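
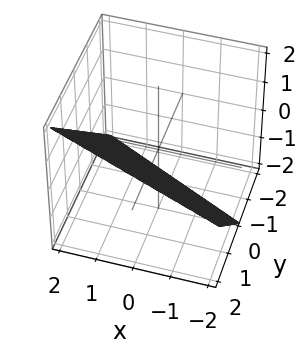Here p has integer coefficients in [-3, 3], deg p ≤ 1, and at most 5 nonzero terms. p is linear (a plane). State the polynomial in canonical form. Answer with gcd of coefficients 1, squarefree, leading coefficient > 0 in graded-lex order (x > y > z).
x + 2*y - 2*z - 2

1. The degree is 1 — every cross-section is a straight line — this is a plane.
2. From the axis intercepts and sections: it meets the x-axis at x = 2 (among the integer gridlines); it meets the z-axis at z = -1 (among the integer gridlines); one y-axis crossing is at y = 1.
3. Putting this together gives p.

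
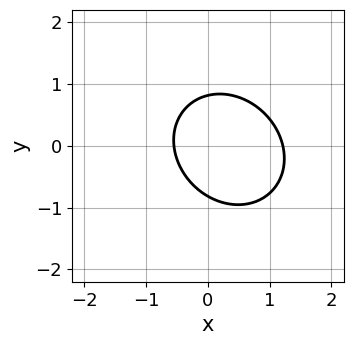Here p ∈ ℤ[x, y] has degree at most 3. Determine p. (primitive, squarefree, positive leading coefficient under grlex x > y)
(a) deg p = 2. The shape is more complex than any degree-1 curve.
(b) Putting this together gives p.

3*x^2 + x*y + 3*y^2 - 2*x - 2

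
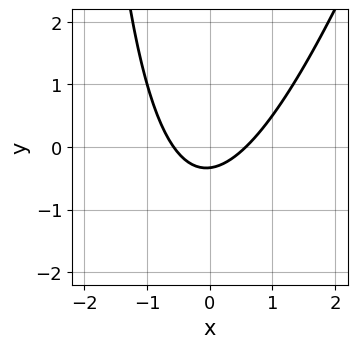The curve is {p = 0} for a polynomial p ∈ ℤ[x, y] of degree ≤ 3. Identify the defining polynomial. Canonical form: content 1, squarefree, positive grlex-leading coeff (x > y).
(a) Degree: a generic line meets the curve in up to 2 points, so deg p = 2.
(b) Solving for integer coefficients yields p as stated.

3*x^2 - x*y - 3*y - 1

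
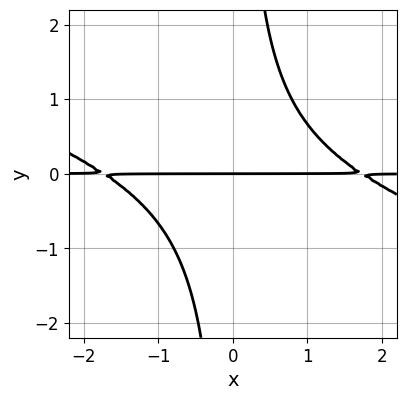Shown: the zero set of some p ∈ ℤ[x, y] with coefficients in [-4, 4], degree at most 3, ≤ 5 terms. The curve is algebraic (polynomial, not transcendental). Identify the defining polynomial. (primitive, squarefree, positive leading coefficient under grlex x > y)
x^2*y + 3*x*y^2 - 3*y

1. Degree: the shape is more complex than any degree-2 curve, so deg p = 3.
2. Checking where it meets the axes: every point of the x-axis in the box is on the curve; one y-axis crossing is at y = 0.
3. Fitting integer coefficients to these (and the overall shape) gives p.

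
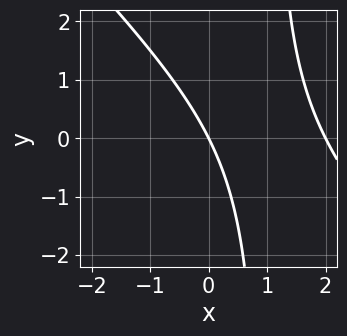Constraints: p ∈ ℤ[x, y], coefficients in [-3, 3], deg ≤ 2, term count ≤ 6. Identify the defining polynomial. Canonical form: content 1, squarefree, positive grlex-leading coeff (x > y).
(a) deg p = 2. The shape is more complex than any degree-1 curve.
(b) Observable constraints: it crosses the y-axis at the gridline y = 0; the x-axis gridline crossings are at x ∈ {0, 2}.
(c) Putting this together gives p.

x^2 + x*y - 2*x - y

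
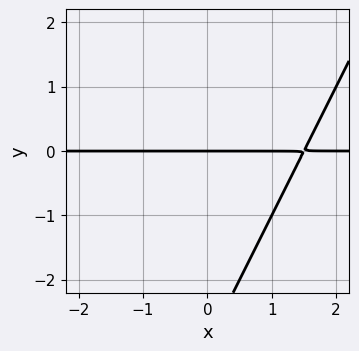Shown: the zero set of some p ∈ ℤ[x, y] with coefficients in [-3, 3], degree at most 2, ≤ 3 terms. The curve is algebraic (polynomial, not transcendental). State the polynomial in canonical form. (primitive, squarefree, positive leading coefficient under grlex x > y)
2*x*y - y^2 - 3*y

First, deg p = 2. No degree-1 curve has this shape.
Then, observable constraints: every point of the x-axis in the box is on the curve; one y-axis crossing is at y = 0.
Finally, these observations pin down the coefficients.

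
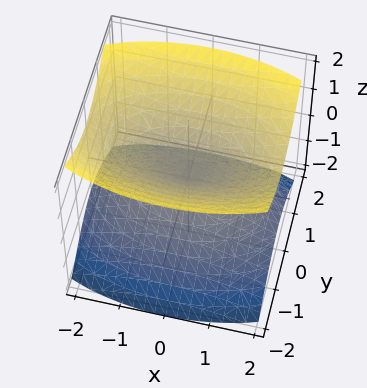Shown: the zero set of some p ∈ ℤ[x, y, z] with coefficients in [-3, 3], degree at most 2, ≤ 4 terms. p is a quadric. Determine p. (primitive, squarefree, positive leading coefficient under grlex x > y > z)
x^2 + 3*y^2 - 3*z^2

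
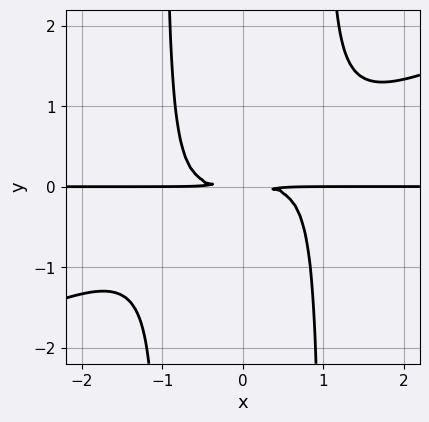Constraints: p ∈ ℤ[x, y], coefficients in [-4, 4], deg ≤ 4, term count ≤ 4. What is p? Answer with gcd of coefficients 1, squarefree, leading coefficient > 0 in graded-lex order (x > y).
(a) The degree is 4 — no degree-3 curve has this shape.
(b) Observable constraints: the visible x-axis segment lies entirely on the curve.
(c) Together with the visible shape, these determine p as stated.

x^3*y - 2*x^2*y^2 + 2*y^2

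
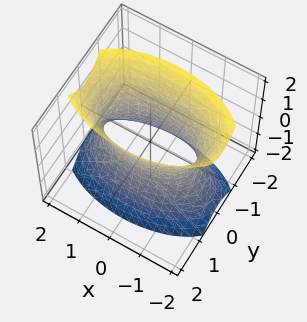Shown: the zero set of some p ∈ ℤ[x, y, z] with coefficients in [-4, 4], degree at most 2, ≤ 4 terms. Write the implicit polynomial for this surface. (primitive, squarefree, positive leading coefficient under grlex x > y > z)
x^2 + 3*y^2 - z^2 - 2

(a) deg p = 2. One connected sheet with a waist; a quadric.
(b) Symmetries: it's symmetric under z → −z, forcing even powers of z; it's symmetric under x → −x, forcing even powers of x; mirror symmetry y ↦ −y ⇒ only even powers of y.
(c) Against the integer gridlines: the surface avoids every integer z-axis point in the box.
(d) The integer polynomial consistent with all of this is the stated p.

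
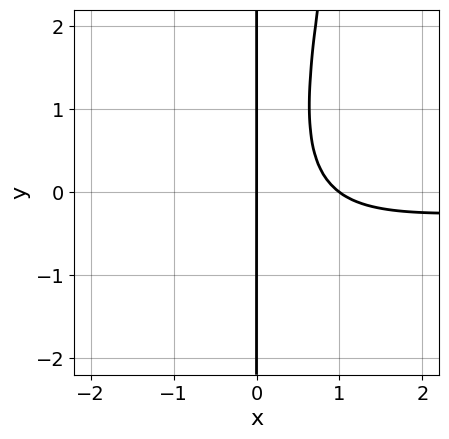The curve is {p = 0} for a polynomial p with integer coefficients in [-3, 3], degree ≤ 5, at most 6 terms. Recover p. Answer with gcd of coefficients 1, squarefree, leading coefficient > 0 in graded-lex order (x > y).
2*x^3*y + 2*x^2*y - x*y^2 + 3*x^2 - 3*x

First, the degree is 4 — a generic line meets the curve in up to 4 points.
Then, from the axis intercepts and sections: the x-axis gridline crossings are at x ∈ {0, 1}; every point of the y-axis in the box is on the curve.
Finally, fitting integer coefficients to these (and the overall shape) gives p.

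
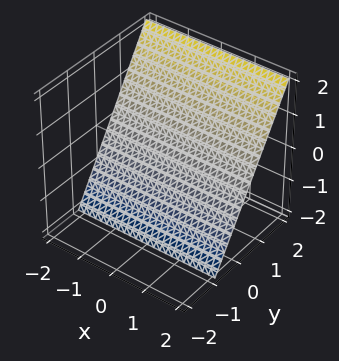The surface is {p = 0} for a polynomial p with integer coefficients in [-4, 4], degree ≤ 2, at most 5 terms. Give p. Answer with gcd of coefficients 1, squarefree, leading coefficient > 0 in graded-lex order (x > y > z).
3*y - 2*z - 2

(a) The degree is 1 — the surface is flat (a plane).
(b) From the axis intercepts and sections: no x-intercept at any integer in the box; it meets the z-axis at z = -1 (among the integer gridlines).
(c) Putting this together gives p.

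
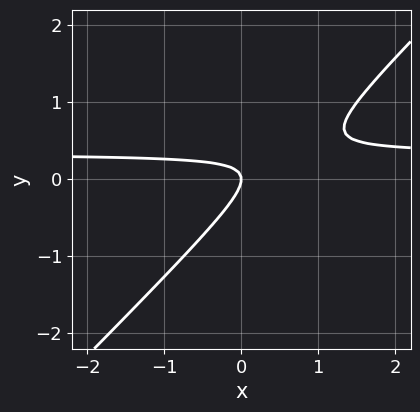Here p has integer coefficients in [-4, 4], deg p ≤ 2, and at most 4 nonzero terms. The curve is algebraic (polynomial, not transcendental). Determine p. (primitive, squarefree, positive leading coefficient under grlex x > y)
3*x*y - 3*y^2 - x

1. The degree is 2 — no degree-1 curve has this shape.
2. From the axis intercepts and sections: it crosses the x-axis at the gridline x = 0; one y-axis crossing is at y = 0.
3. These observations pin down the coefficients.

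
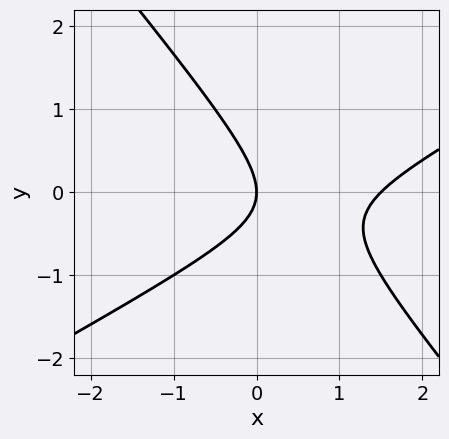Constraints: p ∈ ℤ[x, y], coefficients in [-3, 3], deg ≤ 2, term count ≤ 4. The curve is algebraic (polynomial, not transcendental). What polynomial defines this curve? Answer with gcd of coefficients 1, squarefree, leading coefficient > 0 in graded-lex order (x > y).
2*x^2 - 2*x*y - 3*y^2 - 3*x

(a) Degree: the shape is more complex than any degree-1 curve, so deg p = 2.
(b) Checking where it meets the axes: it meets the y-axis at y = 0 (among the integer gridlines); it meets the x-axis at x = 0 (among the integer gridlines).
(c) Fitting integer coefficients to these (and the overall shape) gives p.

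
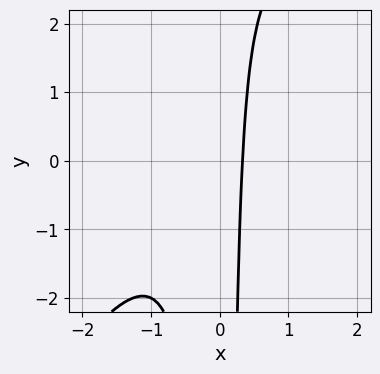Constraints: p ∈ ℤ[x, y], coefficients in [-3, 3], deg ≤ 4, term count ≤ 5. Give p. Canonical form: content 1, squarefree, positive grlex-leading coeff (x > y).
3*x^3 - 2*x^2*y + 2*x^2 + 2*x - 1

(a) The degree is 3 — a generic line meets the curve in up to 3 points.
(b) From the axis intercepts and sections: it misses every integer gridline on the y-axis.
(c) Solving for integer coefficients yields p as stated.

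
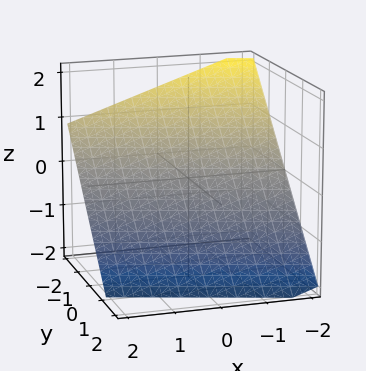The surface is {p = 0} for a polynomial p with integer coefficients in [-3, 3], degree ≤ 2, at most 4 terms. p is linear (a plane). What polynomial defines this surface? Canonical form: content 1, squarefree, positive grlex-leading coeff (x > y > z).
(a) deg p = 1. Every cross-section is a straight line — this is a plane.
(b) Against the integer gridlines: it crosses the x-axis at the gridline x = -2.
(c) These observations pin down the coefficients.

x + 3*y + 3*z + 2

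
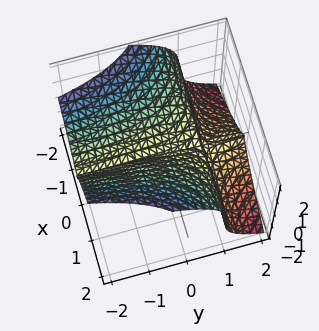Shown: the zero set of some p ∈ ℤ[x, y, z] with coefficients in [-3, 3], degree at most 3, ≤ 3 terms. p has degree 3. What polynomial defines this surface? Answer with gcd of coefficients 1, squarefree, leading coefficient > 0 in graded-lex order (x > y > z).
3*x^2*y + 2*z^3 - 3*x^2

1. The degree is 3 — no degree-2 surface has this shape.
2. Reading off the gridlines: every point of the y-axis in the box is on the surface; one x-axis crossing is at x = 0; it meets the z-axis at z = 0 (among the integer gridlines).
3. Matching integer coefficients to the picture gives p.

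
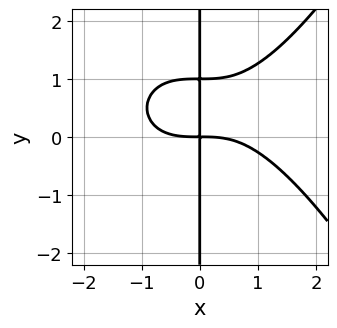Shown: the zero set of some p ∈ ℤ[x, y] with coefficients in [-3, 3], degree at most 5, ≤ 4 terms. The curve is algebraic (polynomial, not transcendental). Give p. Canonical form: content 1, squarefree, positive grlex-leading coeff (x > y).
(a) The degree is 4 — no degree-3 curve has this shape.
(b) Checking where it meets the axes: every point of the y-axis in the box is on the curve.
(c) Matching integer coefficients to the picture gives p.

x^4 - 3*x*y^2 + 3*x*y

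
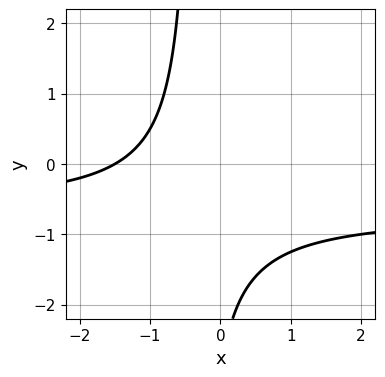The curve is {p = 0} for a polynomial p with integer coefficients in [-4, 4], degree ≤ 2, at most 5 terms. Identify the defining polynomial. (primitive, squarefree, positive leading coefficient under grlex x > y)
(a) The degree is 2 — the shape is more complex than any degree-1 curve.
(b) Against the integer gridlines: the curve avoids every integer y-axis point in the box.
(c) Assembling these constraints gives the stated polynomial.

3*x*y + 2*x + y + 3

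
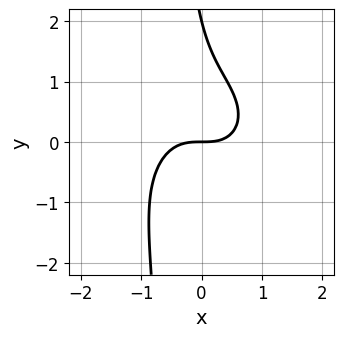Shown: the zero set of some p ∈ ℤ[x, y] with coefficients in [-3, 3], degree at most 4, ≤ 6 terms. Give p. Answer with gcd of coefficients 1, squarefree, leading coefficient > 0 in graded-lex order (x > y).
2*x^3 + 2*x*y^2 + y^2 - 2*y

deg p = 3.
From the axis intercepts and sections: it meets the x-axis at x = 0 (among the integer gridlines); among the integer gridlines, it crosses the y-axis at y ∈ {0, 2}.
Solving for integer coefficients yields p as stated.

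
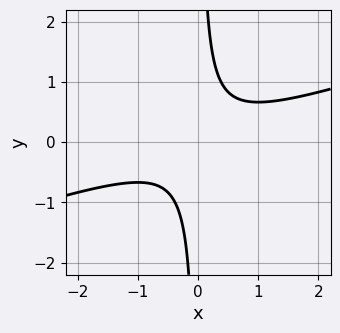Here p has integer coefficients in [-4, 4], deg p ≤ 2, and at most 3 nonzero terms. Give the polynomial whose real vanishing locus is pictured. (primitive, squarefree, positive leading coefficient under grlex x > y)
(a) Degree: no degree-1 curve has this shape, so deg p = 2.
(b) From the visible intercepts: the curve avoids every integer y-axis point in the box; no x-intercept at any integer in the box.
(c) Putting this together gives p.

x^2 - 3*x*y + 1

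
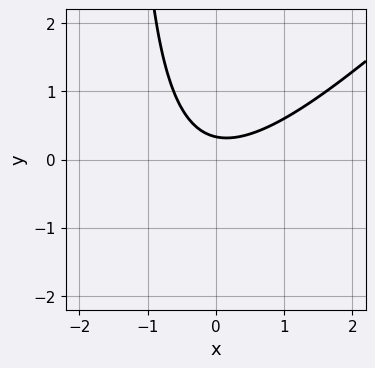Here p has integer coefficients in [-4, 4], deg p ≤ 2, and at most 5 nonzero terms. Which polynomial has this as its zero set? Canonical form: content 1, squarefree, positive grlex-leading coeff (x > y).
2*x^2 - 2*x*y - 3*y + 1

(a) Degree: the shape is more complex than any degree-1 curve, so deg p = 2.
(b) Reading off the gridlines: it misses every integer gridline on the x-axis.
(c) Fitting integer coefficients to these (and the overall shape) gives p.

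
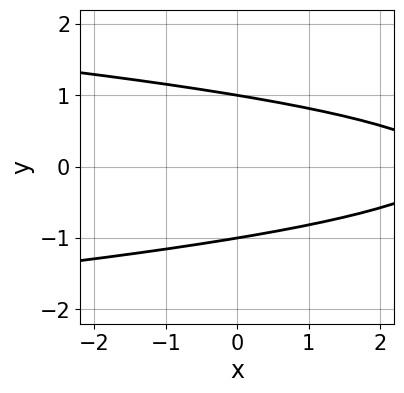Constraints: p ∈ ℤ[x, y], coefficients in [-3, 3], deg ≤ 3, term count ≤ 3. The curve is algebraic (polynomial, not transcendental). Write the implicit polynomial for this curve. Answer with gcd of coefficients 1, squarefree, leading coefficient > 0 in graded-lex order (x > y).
3*y^2 + x - 3

1. The degree is 2 — no degree-1 curve has this shape.
2. Symmetries: it's symmetric under y → −y, forcing even powers of y.
3. Reading off the gridlines: the curve avoids every integer x-axis point in the box; among the integer gridlines, it crosses the y-axis at y ∈ {-1, 1}.
4. The integer polynomial consistent with all of this is the stated p.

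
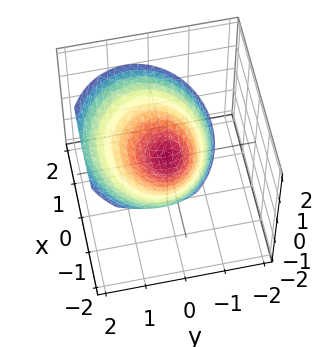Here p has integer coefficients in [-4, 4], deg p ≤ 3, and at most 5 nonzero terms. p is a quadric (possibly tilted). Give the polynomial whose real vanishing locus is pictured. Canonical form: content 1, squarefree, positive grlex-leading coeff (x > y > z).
Degree: no degree-1 surface has this shape, so deg p = 2.
From the visible intercepts: it crosses the x-axis at the gridline x = 0; it crosses the z-axis at the gridline z = 0.
Matching integer coefficients to the picture gives p.

2*x^2 + x*z + 3*y^2 - 2*y*z - 3*z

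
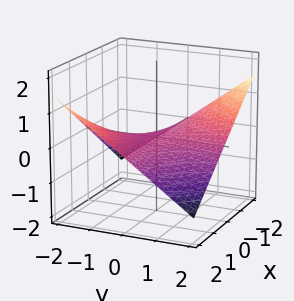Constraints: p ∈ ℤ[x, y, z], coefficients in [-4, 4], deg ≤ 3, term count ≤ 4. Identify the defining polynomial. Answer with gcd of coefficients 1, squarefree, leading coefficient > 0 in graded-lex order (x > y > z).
Degree: a saddle surface; a quadric, so deg p = 2.
Reading off the gridlines: the visible y-axis segment lies entirely on the surface; it crosses the z-axis at the gridline z = 0; every point of the x-axis in the box is on the surface.
Fitting integer coefficients to these (and the overall shape) gives p.

x*y + 3*z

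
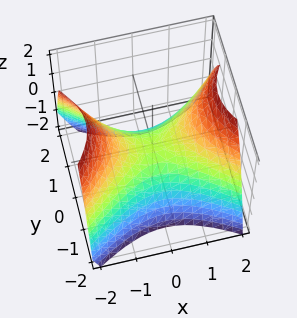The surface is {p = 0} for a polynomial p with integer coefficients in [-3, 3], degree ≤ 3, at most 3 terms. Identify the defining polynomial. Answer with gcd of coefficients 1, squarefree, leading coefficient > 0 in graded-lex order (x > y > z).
First, degree: a saddle surface; a quadric, so deg p = 2.
Next, symmetries: the y ↦ −y reflection is a symmetry, so y appears only in even powers; mirror symmetry x ↦ −x ⇒ only even powers of x.
Next, from the axis intercepts and sections: it crosses the y-axis at the gridline y = 0; it meets the x-axis at x = 0 (among the integer gridlines); it meets the z-axis at z = 0 (among the integer gridlines).
Finally, matching integer coefficients to the picture gives p.

2*x^2 - 3*y^2 - 3*z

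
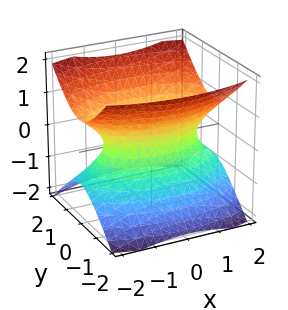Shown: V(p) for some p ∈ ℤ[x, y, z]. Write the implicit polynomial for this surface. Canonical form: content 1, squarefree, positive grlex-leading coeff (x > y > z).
x^2 + 3*y^2 - 3*z^2 - 2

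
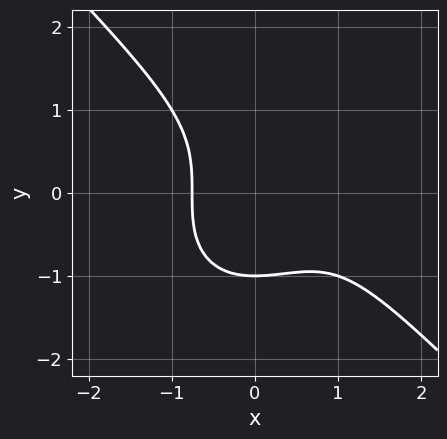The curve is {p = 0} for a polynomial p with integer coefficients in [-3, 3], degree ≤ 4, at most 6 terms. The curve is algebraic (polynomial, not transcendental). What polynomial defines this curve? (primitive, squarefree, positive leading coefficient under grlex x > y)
x^3 + y^3 - x^2 + 1

(a) Degree: the shape is more complex than any degree-2 curve, so deg p = 3.
(b) Reading off the gridlines: it crosses the y-axis at the gridline y = -1.
(c) These observations pin down the coefficients.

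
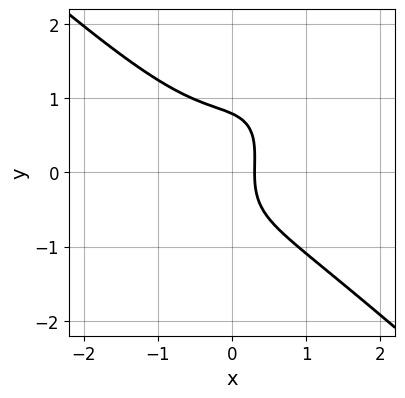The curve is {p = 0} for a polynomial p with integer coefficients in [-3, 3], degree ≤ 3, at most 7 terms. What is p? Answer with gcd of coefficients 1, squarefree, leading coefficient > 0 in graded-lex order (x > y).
3*x^3 - 2*x*y^2 + 2*y^3 + 3*x - 1

1. deg p = 3. A generic line meets the curve in up to 3 points.
2. The integer polynomial consistent with all of this is the stated p.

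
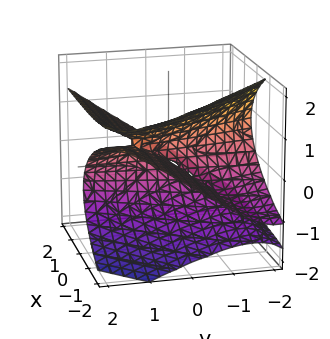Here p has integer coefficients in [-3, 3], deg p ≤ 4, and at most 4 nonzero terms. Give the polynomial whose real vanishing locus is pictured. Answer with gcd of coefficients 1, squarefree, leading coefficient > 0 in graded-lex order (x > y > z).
y^2*z - 2*z^3 + 2*x*y - 3*x*z

(a) deg p = 3. The shape is more complex than any degree-2 surface.
(b) From the visible intercepts: every point of the y-axis in the box is on the surface; the visible x-axis segment lies entirely on the surface; it crosses the z-axis at the gridline z = 0.
(c) The integer polynomial consistent with all of this is the stated p.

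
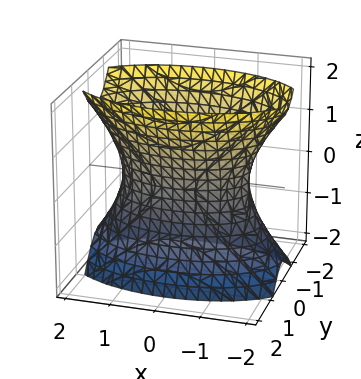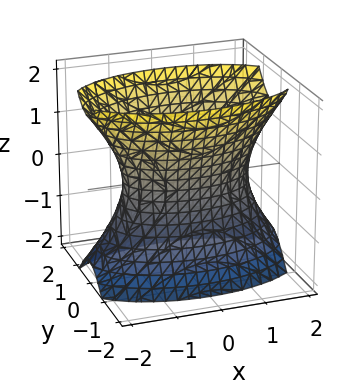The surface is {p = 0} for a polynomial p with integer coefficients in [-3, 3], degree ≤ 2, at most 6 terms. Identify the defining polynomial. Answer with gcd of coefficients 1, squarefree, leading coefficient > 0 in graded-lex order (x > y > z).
x^2 + 3*y^2 - z^2 - 2

1. Degree: an hourglass — one-sheet hyperboloid; a quadric, so deg p = 2.
2. Symmetries: mirror symmetry x ↦ −x ⇒ only even powers of x; mirror symmetry y ↦ −y ⇒ only even powers of y; mirror symmetry z ↦ −z ⇒ only even powers of z.
3. From the axis intercepts and sections: the surface avoids every integer z-axis point in the box.
4. Solving for integer coefficients yields p as stated.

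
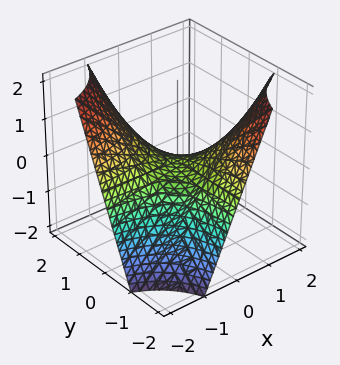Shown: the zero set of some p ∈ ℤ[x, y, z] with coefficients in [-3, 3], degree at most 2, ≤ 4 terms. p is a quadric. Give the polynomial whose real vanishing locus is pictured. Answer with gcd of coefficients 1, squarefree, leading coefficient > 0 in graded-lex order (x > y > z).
x*y + z

1. Degree: a hyperbolic paraboloid; a quadric, so deg p = 2.
2. From the axis intercepts and sections: every point of the y-axis in the box is on the surface; it crosses the z-axis at the gridline z = 0.
3. Solving for integer coefficients yields p as stated. Check: (2, 0, 0) on the x-axis lies on the surface, and p(2, 0, 0) = 0. ✓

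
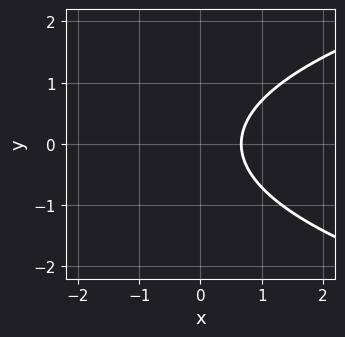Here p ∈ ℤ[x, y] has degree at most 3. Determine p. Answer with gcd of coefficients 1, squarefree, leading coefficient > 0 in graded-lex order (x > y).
The degree is 2 — a generic line meets the curve in up to 2 points.
Symmetries: the y ↦ −y reflection is a symmetry, so y appears only in even powers.
Reading off the gridlines: no y-intercept at any integer in the box.
The integer polynomial consistent with all of this is the stated p.

2*y^2 - 3*x + 2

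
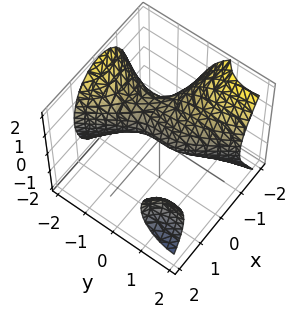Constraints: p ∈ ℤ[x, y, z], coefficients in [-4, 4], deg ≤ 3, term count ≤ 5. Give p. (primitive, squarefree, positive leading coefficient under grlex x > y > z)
3*x^2*y - y^3 - x^2 - 3*z^2 - 3*x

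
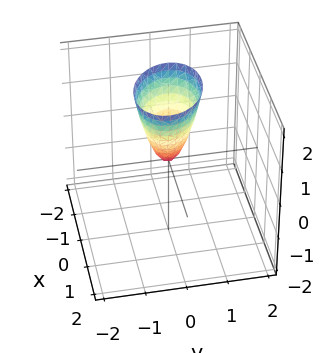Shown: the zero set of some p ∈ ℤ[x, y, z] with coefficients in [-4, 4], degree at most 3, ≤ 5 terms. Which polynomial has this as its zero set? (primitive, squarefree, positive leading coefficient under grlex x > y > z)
2*x^2 + x*y + 3*y^2 - z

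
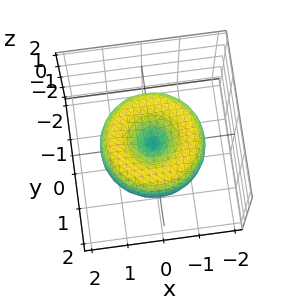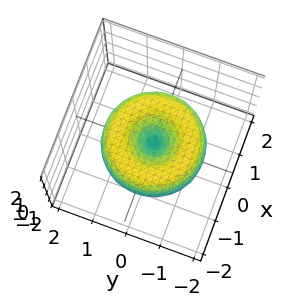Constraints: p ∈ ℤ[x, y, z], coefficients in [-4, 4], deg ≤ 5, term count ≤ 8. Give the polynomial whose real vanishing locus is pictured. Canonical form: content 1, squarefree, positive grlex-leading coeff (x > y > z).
Degree: no degree-3 surface has this shape, so deg p = 4.
By symmetry, the z-axis is an axis of rotation, so x and y enter only as x² + y².
Checking where it meets the axes: it crosses the z-axis at the gridline z = 0; a circular section at z = 0 has radius between 1 and 2; one y-axis crossing is at y = 0.
The integer polynomial consistent with all of this is the stated p.

x^4 + 2*x^2*y^2 + y^4 - 2*x^2 - 2*y^2 + 2*z^2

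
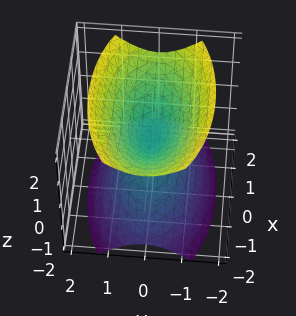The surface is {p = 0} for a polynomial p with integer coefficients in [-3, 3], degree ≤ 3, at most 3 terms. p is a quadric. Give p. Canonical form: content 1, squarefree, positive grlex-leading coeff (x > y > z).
I count 2 distinct pieces. Treating them together as one polynomial.
Degree: two nappes meeting at a single point; a quadric, so deg p = 2.
Symmetries: it's symmetric under y → −y, forcing even powers of y; it's symmetric under x → −x, forcing even powers of x; mirror symmetry z ↦ −z ⇒ only even powers of z.
From the axis intercepts and sections: it crosses the x-axis at the gridline x = 0; it meets the z-axis at z = 0 (among the integer gridlines); it meets the y-axis at y = 0 (among the integer gridlines).
The integer polynomial consistent with all of this is the stated p.

x^2 + 3*y^2 - 2*z^2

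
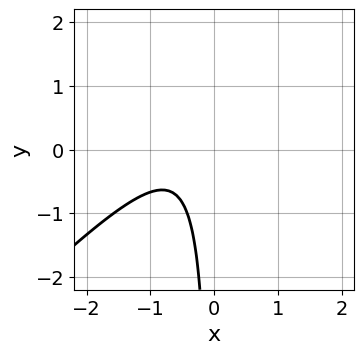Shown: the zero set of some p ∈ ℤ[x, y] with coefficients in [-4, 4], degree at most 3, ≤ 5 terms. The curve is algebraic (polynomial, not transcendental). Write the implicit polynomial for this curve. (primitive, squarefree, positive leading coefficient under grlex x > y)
First, deg p = 2. No degree-1 curve has this shape.
Next, against the integer gridlines: it misses every integer gridline on the y-axis; it misses every integer gridline on the x-axis.
Finally, matching integer coefficients to the picture gives p.

3*x^2 - 3*x*y + 3*x + 2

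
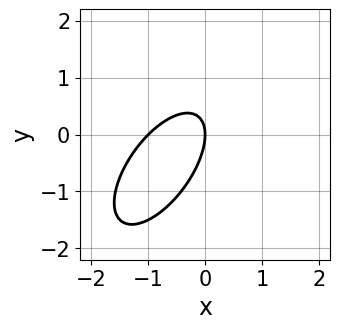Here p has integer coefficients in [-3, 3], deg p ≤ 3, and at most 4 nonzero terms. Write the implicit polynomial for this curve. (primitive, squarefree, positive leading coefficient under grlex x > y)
3*x^2 - 3*x*y + 2*y^2 + 3*x

1. The degree is 2 — no degree-1 curve has this shape.
2. Against the integer gridlines: it meets the y-axis at y = 0 (among the integer gridlines); among the integer gridlines, it crosses the x-axis at x ∈ {-1, 0}.
3. Fitting integer coefficients to these (and the overall shape) gives p.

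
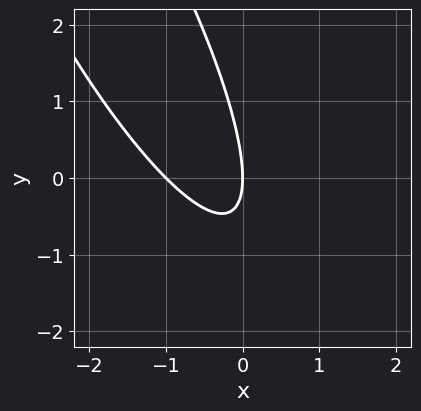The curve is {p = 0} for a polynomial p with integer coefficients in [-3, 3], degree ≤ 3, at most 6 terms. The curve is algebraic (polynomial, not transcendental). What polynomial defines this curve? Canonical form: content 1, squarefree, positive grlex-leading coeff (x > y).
3*x^2 + 3*x*y + y^2 + 3*x

Degree: the shape is more complex than any degree-1 curve, so deg p = 2.
Observable constraints: it crosses the y-axis at the gridline y = 0; among the integer gridlines, it crosses the x-axis at x ∈ {-1, 0}.
Assembling these constraints gives the stated polynomial.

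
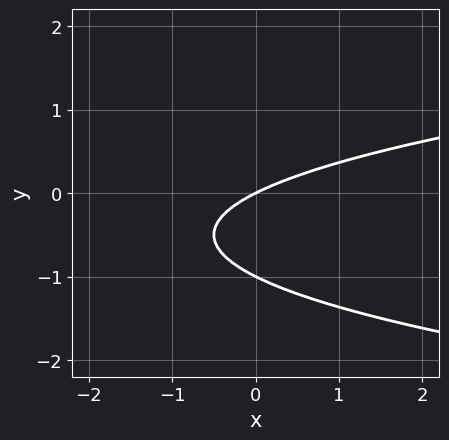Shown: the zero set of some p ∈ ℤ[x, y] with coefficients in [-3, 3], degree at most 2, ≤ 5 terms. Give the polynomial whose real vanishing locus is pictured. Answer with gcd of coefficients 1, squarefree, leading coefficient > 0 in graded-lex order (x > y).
Degree: no degree-1 curve has this shape, so deg p = 2.
Checking where it meets the axes: the y-axis gridline crossings are at y ∈ {-1, 0}; it meets the x-axis at x = 0 (among the integer gridlines).
These observations pin down the coefficients.

2*y^2 - x + 2*y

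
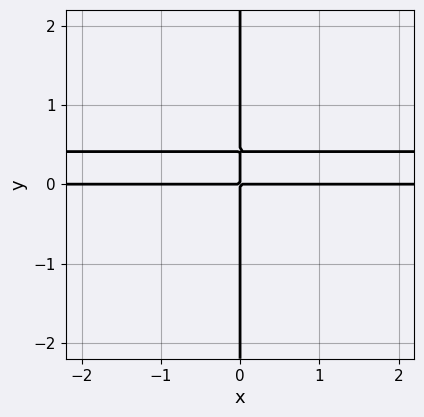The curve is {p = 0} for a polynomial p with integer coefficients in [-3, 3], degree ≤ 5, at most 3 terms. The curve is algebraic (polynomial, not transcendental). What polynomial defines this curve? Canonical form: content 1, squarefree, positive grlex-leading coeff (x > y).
x*y^3 + 2*x*y^2 - x*y

Degree: the shape is more complex than any degree-3 curve, so deg p = 4.
Against the integer gridlines: the visible y-axis segment lies entirely on the curve; every point of the x-axis in the box is on the curve.
Assembling these constraints gives the stated polynomial.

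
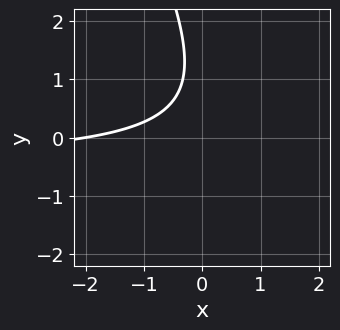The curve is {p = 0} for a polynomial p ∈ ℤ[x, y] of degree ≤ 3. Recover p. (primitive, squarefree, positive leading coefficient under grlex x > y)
2*x*y + y^2 + x - 2*y + 2

1. deg p = 2.
2. Against the integer gridlines: the curve avoids every integer y-axis point in the box; it crosses the x-axis at the gridline x = -2.
3. Solving for integer coefficients yields p as stated.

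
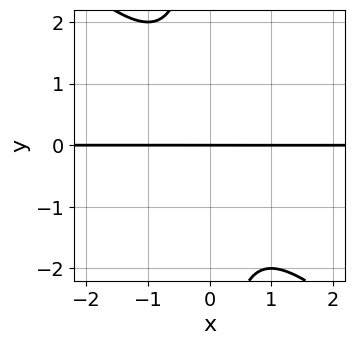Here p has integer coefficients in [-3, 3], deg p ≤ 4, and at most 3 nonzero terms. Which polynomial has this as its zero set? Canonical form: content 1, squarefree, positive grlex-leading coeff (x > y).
1. The degree is 3 — the shape is more complex than any degree-2 curve.
2. Observable constraints: it meets the y-axis at y = 0 (among the integer gridlines); every point of the x-axis in the box is on the curve.
3. Together with the visible shape, these determine p as stated.

x^2*y + x*y^2 + y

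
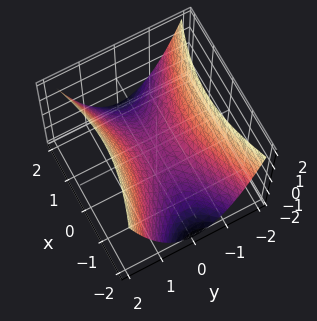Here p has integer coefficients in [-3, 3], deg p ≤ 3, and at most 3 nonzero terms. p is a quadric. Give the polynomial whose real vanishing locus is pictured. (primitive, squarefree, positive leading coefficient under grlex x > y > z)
1. Degree: a hyperbolic paraboloid; a quadric, so deg p = 2.
2. Symmetries: it's symmetric under y → −y, forcing even powers of y; mirror symmetry x ↦ −x ⇒ only even powers of x.
3. Reading off the gridlines: it crosses the x-axis at the gridline x = 0; it meets the y-axis at y = 0 (among the integer gridlines); it meets the z-axis at z = 0 (among the integer gridlines).
4. Together with the visible shape, these determine p as stated.

x^2 - 3*y^2 + 3*z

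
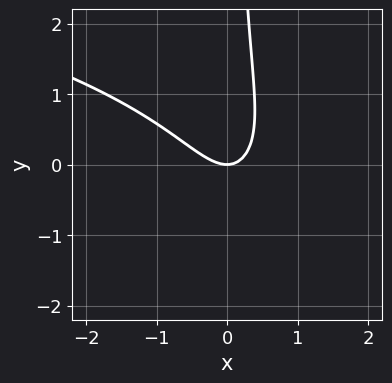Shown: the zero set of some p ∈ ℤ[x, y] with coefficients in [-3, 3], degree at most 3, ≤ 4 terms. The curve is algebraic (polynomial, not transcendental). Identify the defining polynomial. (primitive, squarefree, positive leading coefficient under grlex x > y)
The degree is 3 — no degree-2 curve has this shape.
Checking where it meets the axes: it meets the x-axis at x = 0 (among the integer gridlines); one y-axis crossing is at y = 0.
These observations pin down the coefficients.

2*x*y^2 + 3*x^2 + 2*x*y - 2*y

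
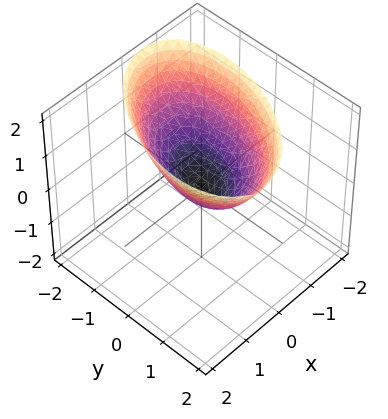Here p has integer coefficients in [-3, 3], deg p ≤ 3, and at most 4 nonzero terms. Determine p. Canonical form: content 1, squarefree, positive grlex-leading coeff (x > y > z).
2*x^2 - x*y + y^2 - 2*z

(a) Degree: no degree-1 surface has this shape, so deg p = 2.
(b) From the visible intercepts: it meets the x-axis at x = 0 (among the integer gridlines); one y-axis crossing is at y = 0; it meets the z-axis at z = 0 (among the integer gridlines).
(c) Together with the visible shape, these determine p as stated.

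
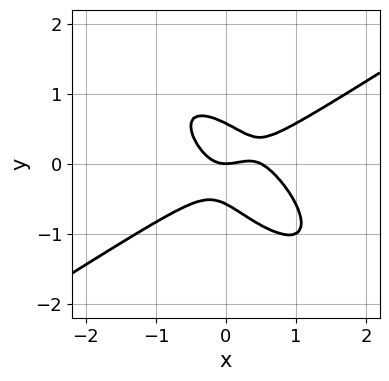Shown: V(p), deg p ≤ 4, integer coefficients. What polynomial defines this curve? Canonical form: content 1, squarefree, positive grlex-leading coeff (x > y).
2*x^3 - 3*x*y^2 - 3*y^3 - x^2 + y

1. Degree: no degree-2 curve has this shape, so deg p = 3.
2. From the axis intercepts and sections: it crosses the y-axis at the gridline y = 0; it crosses the x-axis at the gridline x = 0.
3. Matching integer coefficients to the picture gives p.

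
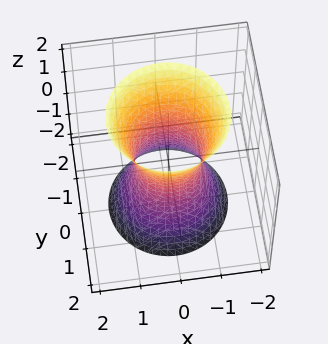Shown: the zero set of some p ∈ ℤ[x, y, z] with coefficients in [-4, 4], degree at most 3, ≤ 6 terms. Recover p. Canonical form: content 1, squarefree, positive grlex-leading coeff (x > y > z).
3*x^2 + 3*y^2 - z^2 - 2

1. The degree is 2 — one connected sheet with a waist; a quadric.
2. Symmetry: every cross-section ⟂ z is a circle, so x, y appear only via x² + y²; the z ↦ −z reflection is a symmetry, so z appears only in even powers.
3. Reading off the gridlines: a circular section at z = 1 has radius exactly 1; the surface avoids every integer z-axis point in the box.
4. Together with the visible shape, these determine p as stated.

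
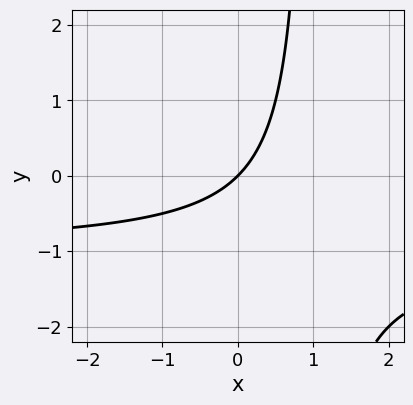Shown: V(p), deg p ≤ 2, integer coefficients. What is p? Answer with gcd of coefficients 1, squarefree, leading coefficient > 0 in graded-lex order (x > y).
x*y + x - y

1. The degree is 2 — a generic line meets the curve in up to 2 points.
2. Observable constraints: one y-axis crossing is at y = 0; it crosses the x-axis at the gridline x = 0.
3. Matching integer coefficients to the picture gives p.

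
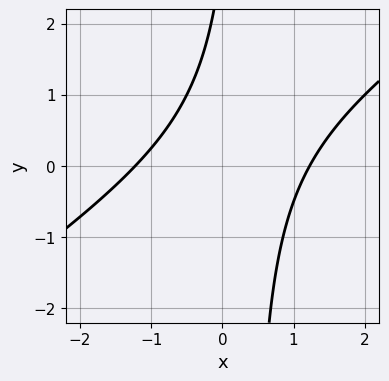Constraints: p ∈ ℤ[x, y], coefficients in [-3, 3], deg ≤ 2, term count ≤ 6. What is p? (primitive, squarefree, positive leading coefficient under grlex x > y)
1. deg p = 2.
2. From the axis intercepts and sections: it misses every integer gridline on the y-axis.
3. Together with the visible shape, these determine p as stated.

2*x^2 - 3*x*y + y - 3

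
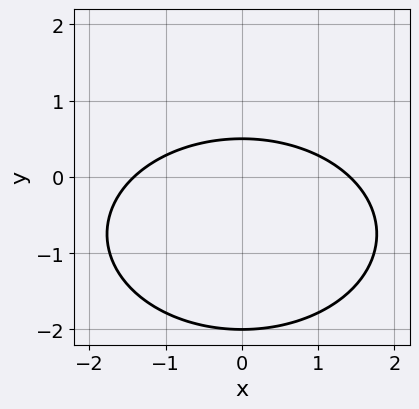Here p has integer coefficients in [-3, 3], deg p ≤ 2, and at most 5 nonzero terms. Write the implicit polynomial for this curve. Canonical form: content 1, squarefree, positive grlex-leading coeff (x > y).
x^2 + 2*y^2 + 3*y - 2

The degree is 2 — a generic line meets the curve in up to 2 points.
Symmetries: it's symmetric under x → −x, forcing even powers of x.
From the visible intercepts: one y-axis crossing is at y = -2.
Assembling these constraints gives the stated polynomial.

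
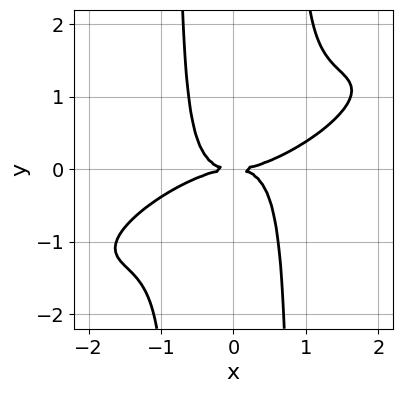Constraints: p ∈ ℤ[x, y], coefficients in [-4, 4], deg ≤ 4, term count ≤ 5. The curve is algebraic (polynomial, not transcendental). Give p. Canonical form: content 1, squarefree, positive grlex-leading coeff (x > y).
The degree is 4 — a generic line meets the curve in up to 4 points.
Checking where it meets the axes: one y-axis crossing is at y = 0; one x-axis crossing is at x = 0.
Fitting integer coefficients to these (and the overall shape) gives p.

x^4 - 3*x^3*y + 3*x^2*y^2 - 2*y^2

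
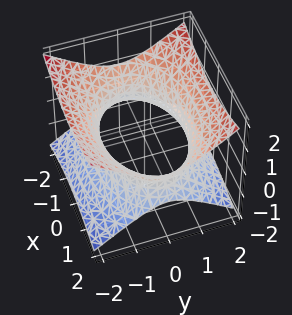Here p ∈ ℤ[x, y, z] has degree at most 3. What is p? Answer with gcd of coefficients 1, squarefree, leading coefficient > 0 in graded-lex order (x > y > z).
1. deg p = 2.
2. Symmetries: the z ↦ −z reflection is a symmetry, so z appears only in even powers; it's symmetric under y → −y, forcing even powers of y; it's symmetric under x → −x, forcing even powers of x.
3. Reading off the gridlines: the surface avoids every integer z-axis point in the box.
4. Putting this together gives p.

x^2 + 2*y^2 - 3*z^2 - 3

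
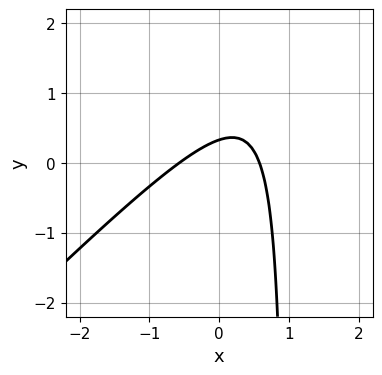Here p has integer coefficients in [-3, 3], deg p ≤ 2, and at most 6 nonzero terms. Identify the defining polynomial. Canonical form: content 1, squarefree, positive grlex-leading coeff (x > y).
3*x^2 - 3*x*y + 3*y - 1

(a) The degree is 2 — no degree-1 curve has this shape.
(b) The integer polynomial consistent with all of this is the stated p.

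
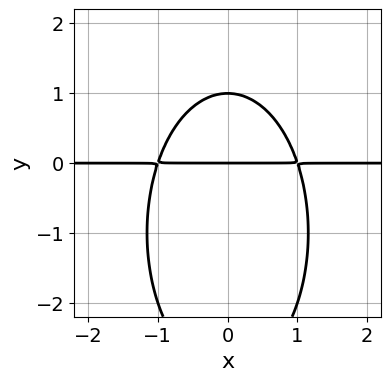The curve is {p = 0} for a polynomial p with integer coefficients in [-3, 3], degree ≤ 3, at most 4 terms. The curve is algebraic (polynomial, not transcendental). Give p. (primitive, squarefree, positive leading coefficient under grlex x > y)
First, degree: no degree-2 curve has this shape, so deg p = 3.
Next, symmetries: it's symmetric under x → −x, forcing even powers of x.
Then, checking where it meets the axes: every point of the x-axis in the box is on the curve; the y-axis gridline crossings are at y ∈ {0, 1}.
Finally, assembling these constraints gives the stated polynomial.

3*x^2*y + y^3 + 2*y^2 - 3*y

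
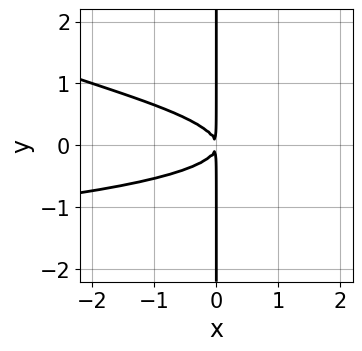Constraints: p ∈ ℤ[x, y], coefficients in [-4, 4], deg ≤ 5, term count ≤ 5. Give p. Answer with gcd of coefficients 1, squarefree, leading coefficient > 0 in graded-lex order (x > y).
x*y^3 - 3*x*y^2 - x^2

1. Degree: a generic line meets the curve in up to 4 points, so deg p = 4.
2. Observable constraints: every point of the y-axis in the box is on the curve.
3. Fitting integer coefficients to these (and the overall shape) gives p.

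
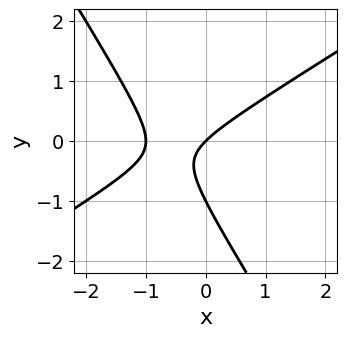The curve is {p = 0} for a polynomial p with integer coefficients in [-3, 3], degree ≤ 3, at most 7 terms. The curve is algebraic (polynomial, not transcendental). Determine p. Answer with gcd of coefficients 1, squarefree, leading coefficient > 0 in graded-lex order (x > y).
x^2 - x*y - y^2 + x - y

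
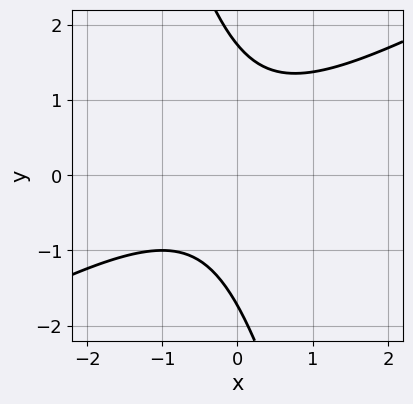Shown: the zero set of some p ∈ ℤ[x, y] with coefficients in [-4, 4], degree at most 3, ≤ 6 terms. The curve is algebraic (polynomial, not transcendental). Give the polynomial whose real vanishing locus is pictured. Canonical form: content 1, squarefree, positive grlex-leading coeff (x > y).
2*x^2 - 3*x*y - y^2 + x + 3

First, degree: a generic line meets the curve in up to 2 points, so deg p = 2.
Then, from the visible intercepts: it misses every integer gridline on the x-axis.
Finally, the integer polynomial consistent with all of this is the stated p.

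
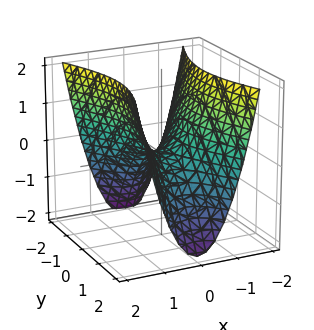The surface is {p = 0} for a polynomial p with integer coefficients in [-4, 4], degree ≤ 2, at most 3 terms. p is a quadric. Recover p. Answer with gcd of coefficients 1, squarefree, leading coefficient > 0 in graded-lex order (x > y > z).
3*x^2 - y^2 - 2*z

First, deg p = 2.
Then, symmetries: it's symmetric under x → −x, forcing even powers of x; it's symmetric under y → −y, forcing even powers of y.
Next, observable constraints: it meets the y-axis at y = 0 (among the integer gridlines); it crosses the x-axis at the gridline x = 0; one z-axis crossing is at z = 0.
Finally, these observations pin down the coefficients.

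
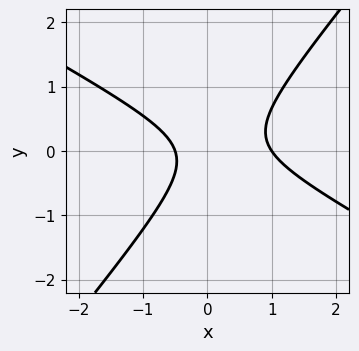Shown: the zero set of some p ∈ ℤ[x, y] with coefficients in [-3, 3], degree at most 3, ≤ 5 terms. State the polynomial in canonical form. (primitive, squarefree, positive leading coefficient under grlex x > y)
2*x^2 + 2*x*y - 3*y^2 - x - 1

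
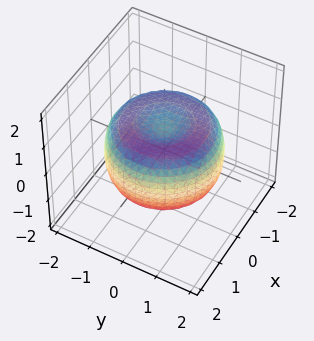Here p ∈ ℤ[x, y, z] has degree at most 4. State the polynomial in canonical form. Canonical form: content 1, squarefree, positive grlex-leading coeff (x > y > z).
x^4 + 2*x^2*y^2 + y^4 - 2*x^2 - 2*y^2 + 2*z^2 - 1

deg p = 4. The shape is more complex than any degree-3 surface.
By symmetry, every cross-section ⟂ z is a circle, so x, y appear only via x² + y².
Observable constraints: a circular section at z = 0 has radius between 1 and 2.
Together with the visible shape, these determine p as stated.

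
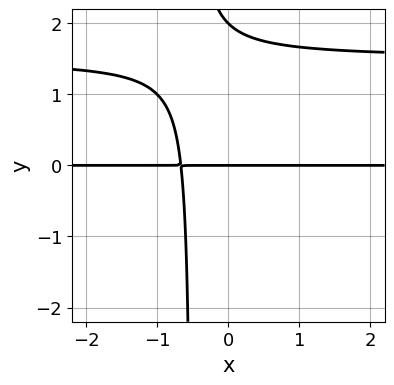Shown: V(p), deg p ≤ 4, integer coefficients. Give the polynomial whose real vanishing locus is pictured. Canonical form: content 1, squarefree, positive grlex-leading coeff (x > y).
First, deg p = 3. A generic line meets the curve in up to 3 points.
Then, observable constraints: every point of the x-axis in the box is on the curve; among the integer gridlines, it crosses the y-axis at y ∈ {0, 2}.
Finally, the integer polynomial consistent with all of this is the stated p.

2*x*y^2 - 3*x*y + y^2 - 2*y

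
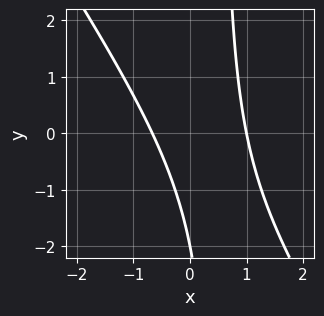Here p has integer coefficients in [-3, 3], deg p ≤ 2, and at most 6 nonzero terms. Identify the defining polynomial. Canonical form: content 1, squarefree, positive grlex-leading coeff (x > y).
3*x^2 + 2*x*y - x - y - 2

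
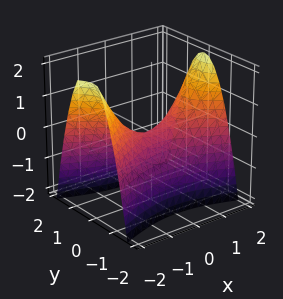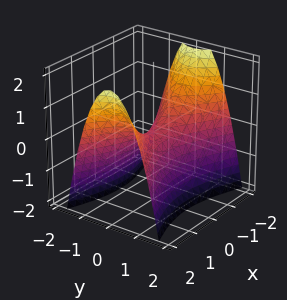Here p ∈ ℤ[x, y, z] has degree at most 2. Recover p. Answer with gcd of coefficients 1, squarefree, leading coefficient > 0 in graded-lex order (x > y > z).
x^2 - 3*y^2 - 2*z

Degree: a hyperbolic paraboloid; a quadric, so deg p = 2.
Symmetries: it's symmetric under x → −x, forcing even powers of x; the y ↦ −y reflection is a symmetry, so y appears only in even powers.
Against the integer gridlines: it crosses the y-axis at the gridline y = 0; it crosses the z-axis at the gridline z = 0; it meets the x-axis at x = 0 (among the integer gridlines).
Together with the visible shape, these determine p as stated.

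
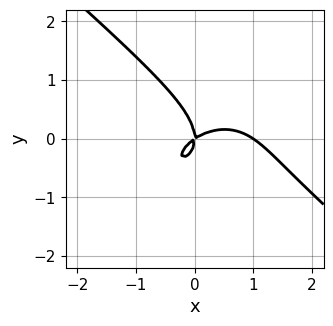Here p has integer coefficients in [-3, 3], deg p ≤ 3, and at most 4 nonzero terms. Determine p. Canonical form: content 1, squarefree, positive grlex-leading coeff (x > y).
(a) The degree is 3 — the shape is more complex than any degree-2 curve.
(b) Reading off the gridlines: among the integer gridlines, it crosses the x-axis at x ∈ {0, 1}; it crosses the y-axis at the gridline y = 0.
(c) Together with the visible shape, these determine p as stated.

2*x^3 + 3*y^3 - 2*x^2 + 3*x*y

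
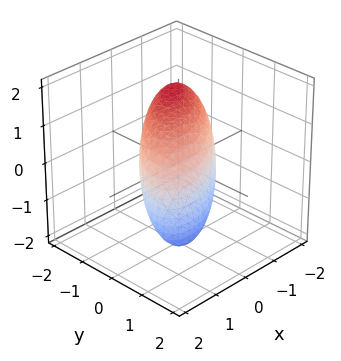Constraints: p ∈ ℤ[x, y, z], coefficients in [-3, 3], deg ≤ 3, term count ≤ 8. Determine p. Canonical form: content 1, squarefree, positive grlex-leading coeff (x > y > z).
1. Degree: a generic line meets the surface in up to 2 points, so deg p = 2.
2. Against the integer gridlines: the y-axis gridline crossings are at y ∈ {-1, 1}.
3. Fitting integer coefficients to these (and the overall shape) gives p.

2*x^2 - 3*x*y + 3*y^2 + 2*y*z + 2*z^2 - 3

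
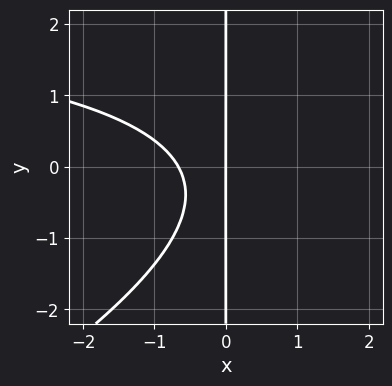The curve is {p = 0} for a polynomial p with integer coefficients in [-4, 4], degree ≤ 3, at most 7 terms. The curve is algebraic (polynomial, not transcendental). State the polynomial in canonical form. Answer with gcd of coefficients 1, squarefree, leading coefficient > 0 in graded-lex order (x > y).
(a) The degree is 3 — a generic line meets the curve in up to 3 points.
(b) From the axis intercepts and sections: every point of the y-axis in the box is on the curve; it crosses the x-axis at the gridline x = 0.
(c) Matching integer coefficients to the picture gives p.

x^2*y - 2*x*y^2 - 3*x^2 - x*y - 2*x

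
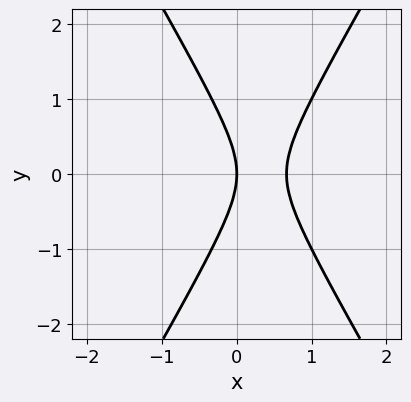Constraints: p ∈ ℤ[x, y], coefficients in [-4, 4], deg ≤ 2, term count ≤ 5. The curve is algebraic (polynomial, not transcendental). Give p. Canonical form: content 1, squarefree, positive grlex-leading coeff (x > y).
3*x^2 - y^2 - 2*x

First, degree: a generic line meets the curve in up to 2 points, so deg p = 2.
Next, symmetries: mirror symmetry y ↦ −y ⇒ only even powers of y.
Next, checking where it meets the axes: it meets the x-axis at x = 0 (among the integer gridlines); it meets the y-axis at y = 0 (among the integer gridlines).
Finally, these observations pin down the coefficients.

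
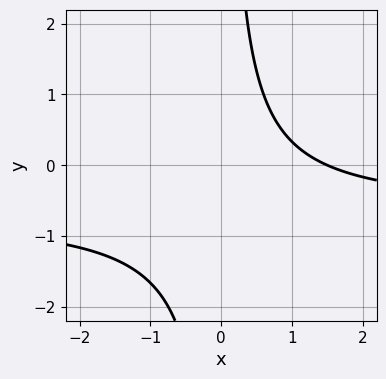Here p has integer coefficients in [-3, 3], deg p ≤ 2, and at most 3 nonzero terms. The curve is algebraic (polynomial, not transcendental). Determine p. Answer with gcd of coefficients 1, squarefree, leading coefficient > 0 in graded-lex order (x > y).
deg p = 2. A generic line meets the curve in up to 2 points.
Checking where it meets the axes: no y-intercept at any integer in the box.
The integer polynomial consistent with all of this is the stated p.

3*x*y + 2*x - 3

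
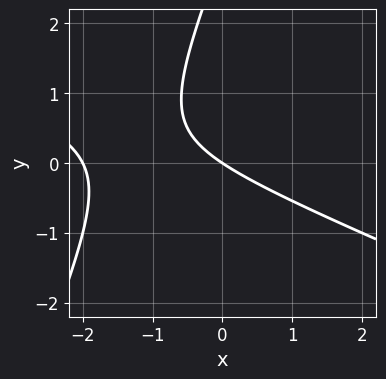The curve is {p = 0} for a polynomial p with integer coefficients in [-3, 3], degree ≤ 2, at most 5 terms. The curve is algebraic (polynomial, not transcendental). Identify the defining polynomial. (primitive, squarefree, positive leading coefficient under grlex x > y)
x^2 + 2*x*y - y^2 + 2*x + 3*y

Degree: a generic line meets the curve in up to 2 points, so deg p = 2.
Reading off the gridlines: one y-axis crossing is at y = 0; the x-axis gridline crossings are at x ∈ {-2, 0}.
Putting this together gives p.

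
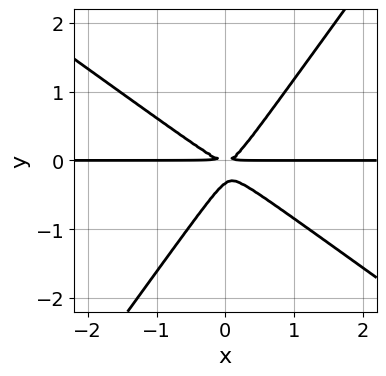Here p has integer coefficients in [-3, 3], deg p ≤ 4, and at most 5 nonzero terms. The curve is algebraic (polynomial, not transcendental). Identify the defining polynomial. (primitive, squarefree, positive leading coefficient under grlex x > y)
3*x^2*y + 2*x*y^2 - 3*y^3 - y^2

Degree: the shape is more complex than any degree-2 curve, so deg p = 3.
From the visible intercepts: every point of the x-axis in the box is on the curve.
Together with the visible shape, these determine p as stated.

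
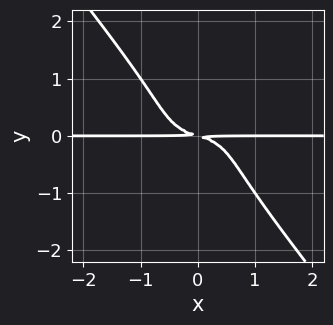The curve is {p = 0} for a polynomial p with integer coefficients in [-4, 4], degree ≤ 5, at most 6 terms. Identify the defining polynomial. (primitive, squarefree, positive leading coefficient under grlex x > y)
1. The degree is 4 — no degree-3 curve has this shape.
2. From the visible intercepts: every point of the x-axis in the box is on the curve.
3. Matching integer coefficients to the picture gives p.

2*x^3*y - 3*x^2*y^2 + 3*y^4 + x*y + 3*y^2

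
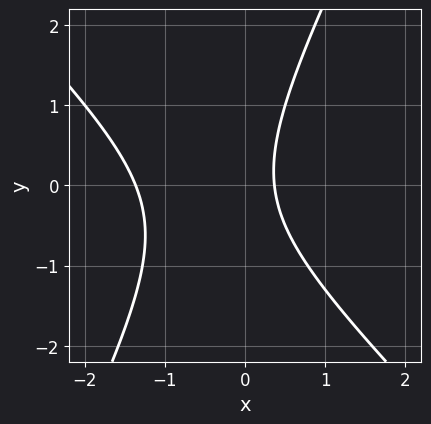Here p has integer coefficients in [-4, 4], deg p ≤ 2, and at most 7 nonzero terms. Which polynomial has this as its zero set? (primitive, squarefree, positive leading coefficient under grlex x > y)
2*x^2 + x*y - y^2 + 2*x - 1

(a) The degree is 2 — no degree-1 curve has this shape.
(b) From the visible intercepts: the curve avoids every integer y-axis point in the box.
(c) Putting this together gives p.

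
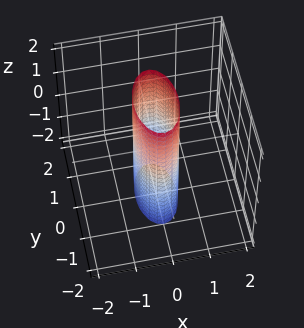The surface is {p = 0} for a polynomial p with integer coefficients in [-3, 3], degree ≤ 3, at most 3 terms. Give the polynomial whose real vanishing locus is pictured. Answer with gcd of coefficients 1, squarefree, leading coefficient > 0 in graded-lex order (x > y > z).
First, the degree is 2 — a cylinder; a quadric.
Then, symmetries: the y ↦ −y reflection is a symmetry, so y appears only in even powers; mirror symmetry z ↦ −z ⇒ only even powers of z; mirror symmetry x ↦ −x ⇒ only even powers of x.
Next, from the visible intercepts: it misses every integer gridline on the z-axis; the y-axis gridline crossings are at y ∈ {-1, 1}.
Finally, putting this together gives p.

3*x^2 + y^2 - 1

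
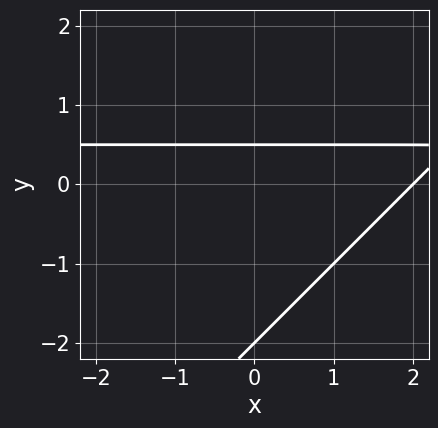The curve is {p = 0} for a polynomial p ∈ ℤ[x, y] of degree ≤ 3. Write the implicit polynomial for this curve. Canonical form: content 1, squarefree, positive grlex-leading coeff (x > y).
First, the degree is 2 — a generic line meets the curve in up to 2 points.
Next, from the axis intercepts and sections: one x-axis crossing is at x = 2; it crosses the y-axis at the gridline y = -2.
Finally, together with the visible shape, these determine p as stated.

2*x*y - 2*y^2 - x - 3*y + 2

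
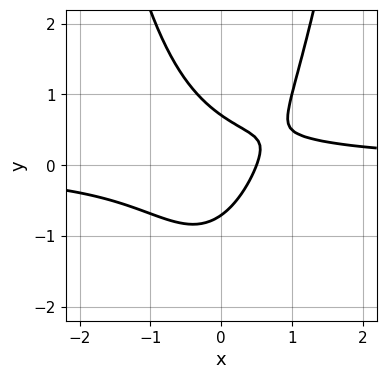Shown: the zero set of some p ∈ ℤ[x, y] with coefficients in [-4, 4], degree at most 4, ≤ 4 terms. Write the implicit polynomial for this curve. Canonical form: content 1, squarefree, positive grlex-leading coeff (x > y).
3*x^2*y - 2*y^2 - 2*x + 1

(a) Degree: the shape is more complex than any degree-2 curve, so deg p = 3.
(b) Solving for integer coefficients yields p as stated.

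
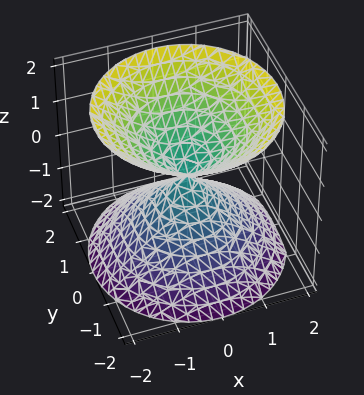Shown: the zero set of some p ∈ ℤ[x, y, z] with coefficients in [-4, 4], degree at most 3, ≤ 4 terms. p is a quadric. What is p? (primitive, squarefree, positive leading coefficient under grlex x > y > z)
I count 2 distinct pieces.
deg p = 2.
Symmetries: it's symmetric under z → −z, forcing even powers of z; the surface is invariant under rotation about z: p = q(x² + y², z).
From the visible intercepts: a circular section at z = 1 has radius exactly 1; one z-axis crossing is at z = 0; one y-axis crossing is at y = 0.
Together with the visible shape, these determine p as stated.

x^2 + y^2 - z^2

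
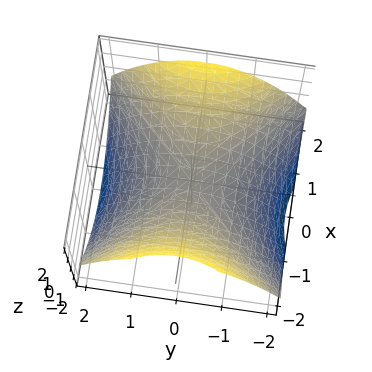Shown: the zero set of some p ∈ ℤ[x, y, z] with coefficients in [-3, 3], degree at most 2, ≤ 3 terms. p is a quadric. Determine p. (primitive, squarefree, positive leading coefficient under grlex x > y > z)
x^2 - y^2 - 2*z

(a) deg p = 2. A saddle surface; a quadric.
(b) Symmetries: it's symmetric under y → −y, forcing even powers of y; it's symmetric under x → −x, forcing even powers of x.
(c) Against the integer gridlines: one z-axis crossing is at z = 0; it crosses the x-axis at the gridline x = 0; it crosses the y-axis at the gridline y = 0.
(d) Solving for integer coefficients yields p as stated.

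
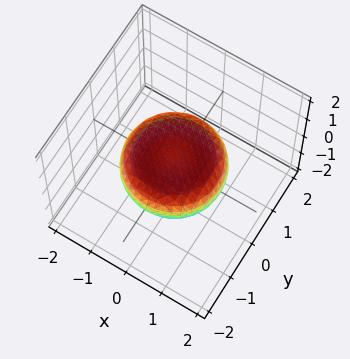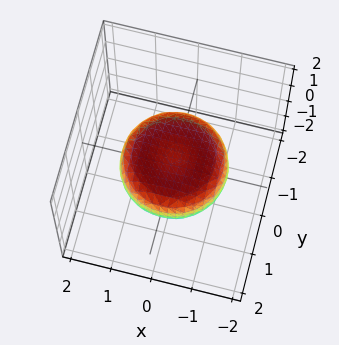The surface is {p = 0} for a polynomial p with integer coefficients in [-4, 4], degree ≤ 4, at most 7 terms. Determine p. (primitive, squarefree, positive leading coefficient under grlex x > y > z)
(a) The degree is 4 — a generic line meets the surface in up to 4 points.
(b) Symmetry: the z-axis is an axis of rotation, so x and y enter only as x² + y².
(c) Against the integer gridlines: a circular section at z = 0 has radius between 1 and 2.
(d) Together with the visible shape, these determine p as stated.

x^4 + 2*x^2*y^2 + y^4 - x^2 - y^2 + 3*z^2 - 1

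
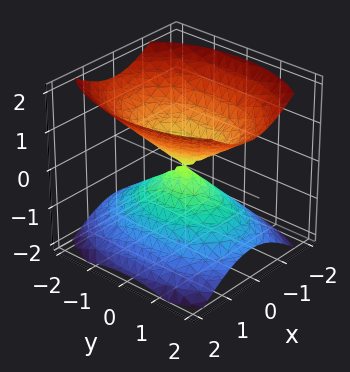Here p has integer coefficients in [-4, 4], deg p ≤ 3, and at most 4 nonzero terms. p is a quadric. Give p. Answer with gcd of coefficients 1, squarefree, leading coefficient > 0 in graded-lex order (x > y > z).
(a) The picture has 2 separate pieces. They look like related sheets of one shape, so recover p as a whole.
(b) deg p = 2. Two nappes meeting at a single point; a quadric.
(c) Symmetries: it's symmetric under x → −x, forcing even powers of x; mirror symmetry z ↦ −z ⇒ only even powers of z; mirror symmetry y ↦ −y ⇒ only even powers of y.
(d) Against the integer gridlines: it meets the z-axis at z = 0 (among the integer gridlines); it meets the y-axis at y = 0 (among the integer gridlines).
(e) These observations pin down the coefficients.

2*x^2 + y^2 - 2*z^2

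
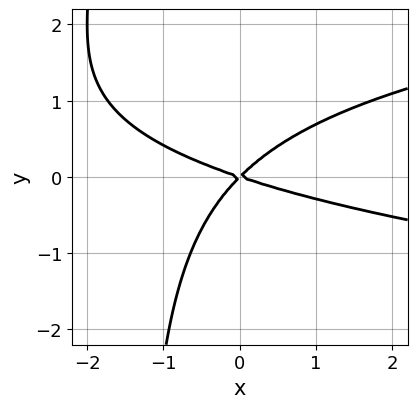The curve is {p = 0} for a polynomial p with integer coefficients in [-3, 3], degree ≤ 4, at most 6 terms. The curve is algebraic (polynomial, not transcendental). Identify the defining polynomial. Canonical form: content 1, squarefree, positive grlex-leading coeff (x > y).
2*x*y^2 - x^2 - 2*x*y + 3*y^2

The degree is 3 — the shape is more complex than any degree-2 curve.
Checking where it meets the axes: one x-axis crossing is at x = 0; one y-axis crossing is at y = 0.
Fitting integer coefficients to these (and the overall shape) gives p.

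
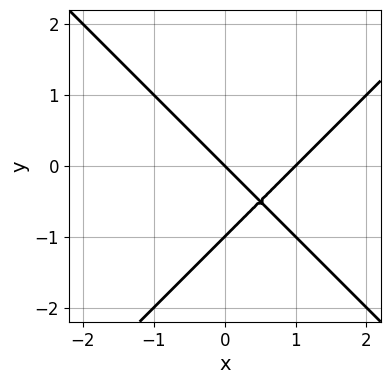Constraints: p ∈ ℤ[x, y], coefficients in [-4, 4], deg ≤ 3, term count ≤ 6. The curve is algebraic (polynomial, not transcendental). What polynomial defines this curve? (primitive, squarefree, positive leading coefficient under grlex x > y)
x^2 - y^2 - x - y

(a) deg p = 2. No degree-1 curve has this shape.
(b) From the axis intercepts and sections: among the integer gridlines, it crosses the x-axis at x ∈ {0, 1}; among the integer gridlines, it crosses the y-axis at y ∈ {-1, 0}.
(c) Fitting integer coefficients to these (and the overall shape) gives p.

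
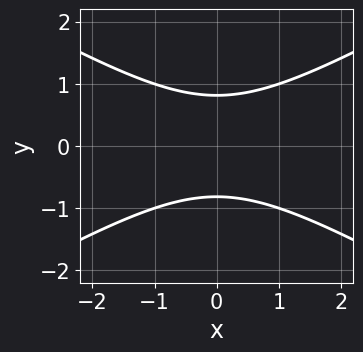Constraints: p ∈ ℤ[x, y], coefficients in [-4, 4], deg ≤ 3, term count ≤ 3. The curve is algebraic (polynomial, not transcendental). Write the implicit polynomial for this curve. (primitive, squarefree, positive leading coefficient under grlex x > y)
The degree is 2 — a generic line meets the curve in up to 2 points.
Symmetries: the x ↦ −x reflection is a symmetry, so x appears only in even powers; the y ↦ −y reflection is a symmetry, so y appears only in even powers.
Reading off the gridlines: the curve avoids every integer x-axis point in the box.
Matching integer coefficients to the picture gives p.

x^2 - 3*y^2 + 2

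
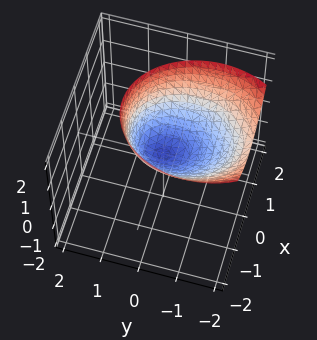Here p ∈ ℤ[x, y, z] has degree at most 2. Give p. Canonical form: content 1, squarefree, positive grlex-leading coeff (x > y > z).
The degree is 2 — no degree-1 surface has this shape.
From the axis intercepts and sections: it crosses the z-axis at the gridline z = 0; one y-axis crossing is at y = 0; it crosses the x-axis at the gridline x = 0.
Assembling these constraints gives the stated polynomial.

3*x^2 + 2*y^2 + 2*y*z - 3*z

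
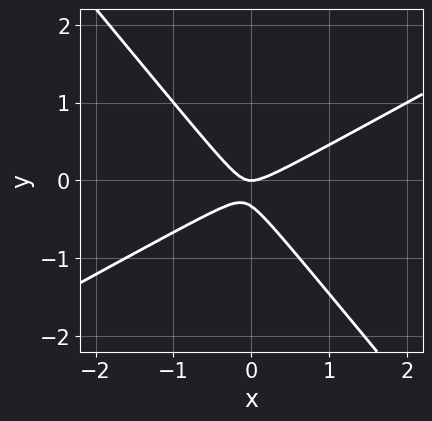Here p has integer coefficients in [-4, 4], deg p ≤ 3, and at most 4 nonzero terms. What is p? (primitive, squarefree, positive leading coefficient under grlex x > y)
2*x^2 - 2*x*y - 3*y^2 - y

First, deg p = 2.
Then, from the axis intercepts and sections: one y-axis crossing is at y = 0; it crosses the x-axis at the gridline x = 0.
Finally, matching integer coefficients to the picture gives p.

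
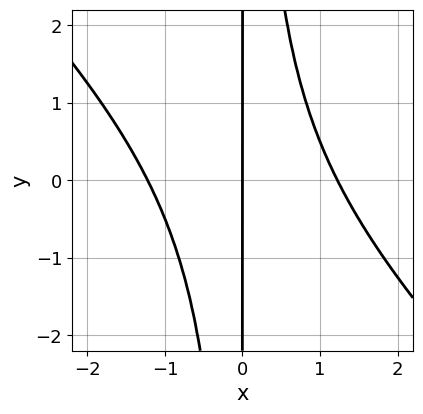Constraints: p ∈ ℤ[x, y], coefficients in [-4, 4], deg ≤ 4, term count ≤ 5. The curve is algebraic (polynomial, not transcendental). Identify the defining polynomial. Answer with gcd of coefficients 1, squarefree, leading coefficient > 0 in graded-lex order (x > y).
2*x^3 + 2*x^2*y - 3*x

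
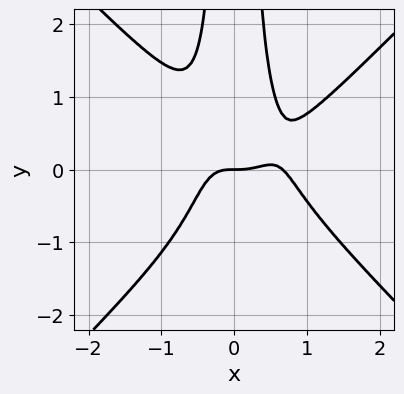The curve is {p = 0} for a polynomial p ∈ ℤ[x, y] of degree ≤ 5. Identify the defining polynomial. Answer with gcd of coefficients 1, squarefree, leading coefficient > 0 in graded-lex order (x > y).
First, degree: a generic line meets the curve in up to 4 points, so deg p = 4.
Next, against the integer gridlines: it meets the x-axis at x = 0 (among the integer gridlines); one y-axis crossing is at y = 0.
Finally, assembling these constraints gives the stated polynomial.

3*x^4 - 3*x^2*y^2 - 2*x^3 + y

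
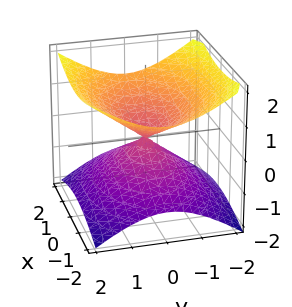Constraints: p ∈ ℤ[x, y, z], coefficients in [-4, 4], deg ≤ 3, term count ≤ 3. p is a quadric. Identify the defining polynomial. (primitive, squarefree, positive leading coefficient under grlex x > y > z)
x^2 + 2*y^2 - 3*z^2

1. deg p = 2.
2. Symmetries: mirror symmetry y ↦ −y ⇒ only even powers of y; mirror symmetry x ↦ −x ⇒ only even powers of x; it's symmetric under z → −z, forcing even powers of z.
3. From the axis intercepts and sections: it meets the z-axis at z = 0 (among the integer gridlines); it crosses the y-axis at the gridline y = 0; it crosses the x-axis at the gridline x = 0.
4. These observations pin down the coefficients.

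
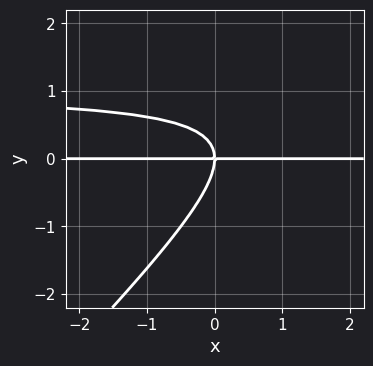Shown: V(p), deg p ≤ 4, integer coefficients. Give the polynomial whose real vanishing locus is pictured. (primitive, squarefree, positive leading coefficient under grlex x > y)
x*y^2 - y^3 - x*y

First, the degree is 3 — no degree-2 curve has this shape.
Then, checking where it meets the axes: the visible x-axis segment lies entirely on the curve; one y-axis crossing is at y = 0.
Finally, together with the visible shape, these determine p as stated.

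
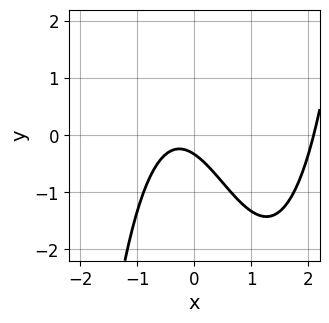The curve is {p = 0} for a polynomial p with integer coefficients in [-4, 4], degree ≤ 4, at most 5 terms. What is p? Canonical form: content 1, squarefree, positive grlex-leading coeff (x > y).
2*x^3 - 3*x^2 - 2*x - 3*y - 1

First, degree: the shape is more complex than any degree-2 curve, so deg p = 3.
Next, from the axis intercepts and sections: no x-intercept at any integer in the box.
Finally, putting this together gives p.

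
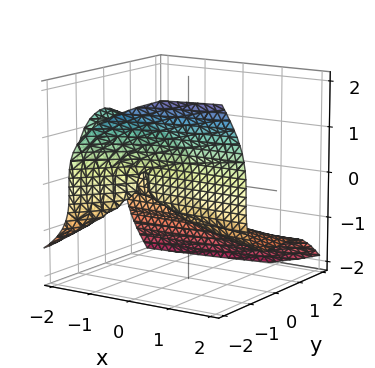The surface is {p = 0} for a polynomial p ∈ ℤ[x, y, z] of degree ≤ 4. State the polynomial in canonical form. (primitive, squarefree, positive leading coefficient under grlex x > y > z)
(a) deg p = 3. A generic line meets the surface in up to 3 points.
(b) Checking where it meets the axes: one x-axis crossing is at x = 0; the y-axis gridline crossings are at y ∈ {-1, 0}.
(c) Assembling these constraints gives the stated polynomial.

x*y^2 - y^3 - z^3 - y^2 - x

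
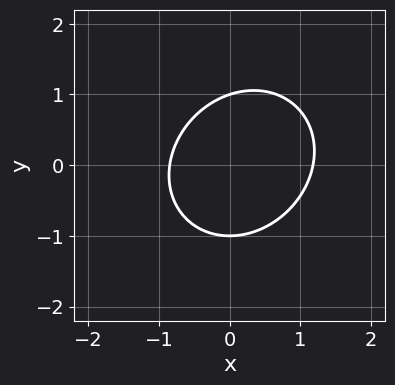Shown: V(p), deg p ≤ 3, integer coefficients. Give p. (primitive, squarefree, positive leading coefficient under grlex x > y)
3*x^2 - x*y + 3*y^2 - x - 3

deg p = 2.
Reading off the gridlines: among the integer gridlines, it crosses the y-axis at y ∈ {-1, 1}.
The integer polynomial consistent with all of this is the stated p.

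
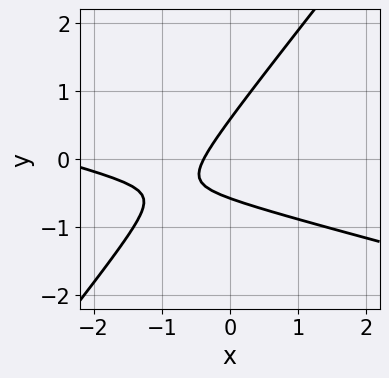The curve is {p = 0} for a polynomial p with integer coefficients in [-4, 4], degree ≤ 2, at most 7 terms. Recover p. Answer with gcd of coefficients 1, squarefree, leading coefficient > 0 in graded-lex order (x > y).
x^2 + 3*x*y - 3*y^2 + 3*x + 1

The degree is 2 — a generic line meets the curve in up to 2 points.
Putting this together gives p.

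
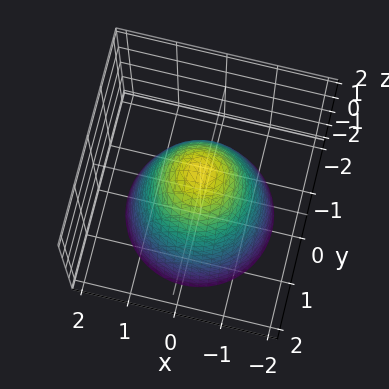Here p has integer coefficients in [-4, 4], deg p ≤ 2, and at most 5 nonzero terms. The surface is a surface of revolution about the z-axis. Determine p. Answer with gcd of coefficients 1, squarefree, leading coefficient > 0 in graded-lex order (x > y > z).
3*x^2 + 3*y^2 + 2*z - 3

(a) deg p = 2. A generic line meets the surface in up to 2 points.
(b) Symmetries: every cross-section ⟂ z is a circle, so x, y appear only via x² + y².
(c) From the visible intercepts: among the integer gridlines, it crosses the x-axis at x ∈ {-1, 1}; the y-axis gridline crossings are at y ∈ {-1, 1}.
(d) The integer polynomial consistent with all of this is the stated p.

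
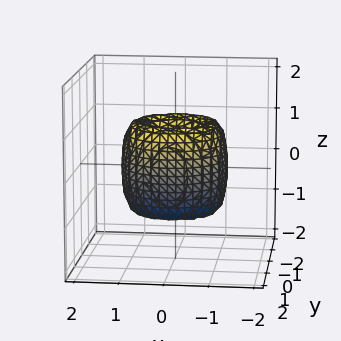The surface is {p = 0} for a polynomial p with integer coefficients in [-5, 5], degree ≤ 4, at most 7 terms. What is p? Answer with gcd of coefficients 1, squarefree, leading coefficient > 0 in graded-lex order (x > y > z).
(a) The degree is 4 — the shape is more complex than any degree-3 surface.
(b) Symmetries: the z-axis is an axis of rotation, so x and y enter only as x² + y².
(c) Against the integer gridlines: one x-axis crossing is at x = 0; a circular section at z = 0 has radius between 1 and 2; it meets the y-axis at y = 0 (among the integer gridlines).
(d) Putting this together gives p.

2*x^4 + 4*x^2*y^2 + 2*y^4 - 3*x^2 - 3*y^2 + z^2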